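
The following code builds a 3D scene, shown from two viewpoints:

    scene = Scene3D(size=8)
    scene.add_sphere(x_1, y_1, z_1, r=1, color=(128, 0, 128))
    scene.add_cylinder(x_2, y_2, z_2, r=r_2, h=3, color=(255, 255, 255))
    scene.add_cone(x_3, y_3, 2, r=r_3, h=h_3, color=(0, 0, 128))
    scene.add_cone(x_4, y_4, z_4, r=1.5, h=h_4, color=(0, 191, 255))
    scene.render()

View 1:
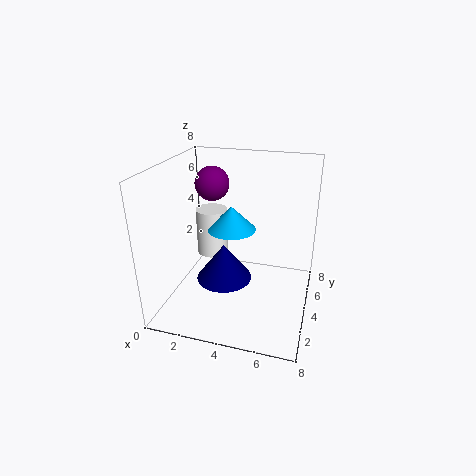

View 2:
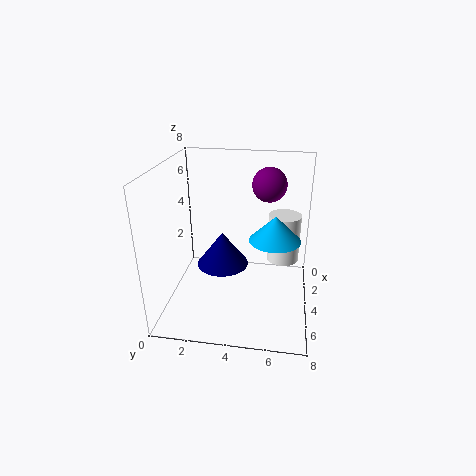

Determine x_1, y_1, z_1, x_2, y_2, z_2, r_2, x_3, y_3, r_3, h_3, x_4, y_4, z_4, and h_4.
x_1 = 2, y_1 = 5.5, z_1 = 6.5, x_2 = 1.5, y_2 = 6.5, z_2 = 1.5, r_2 = 1, x_3 = 3.5, y_3 = 3, r_3 = 1.5, h_3 = 2, x_4 = 3, y_4 = 6, z_4 = 3.5, h_4 = 1.5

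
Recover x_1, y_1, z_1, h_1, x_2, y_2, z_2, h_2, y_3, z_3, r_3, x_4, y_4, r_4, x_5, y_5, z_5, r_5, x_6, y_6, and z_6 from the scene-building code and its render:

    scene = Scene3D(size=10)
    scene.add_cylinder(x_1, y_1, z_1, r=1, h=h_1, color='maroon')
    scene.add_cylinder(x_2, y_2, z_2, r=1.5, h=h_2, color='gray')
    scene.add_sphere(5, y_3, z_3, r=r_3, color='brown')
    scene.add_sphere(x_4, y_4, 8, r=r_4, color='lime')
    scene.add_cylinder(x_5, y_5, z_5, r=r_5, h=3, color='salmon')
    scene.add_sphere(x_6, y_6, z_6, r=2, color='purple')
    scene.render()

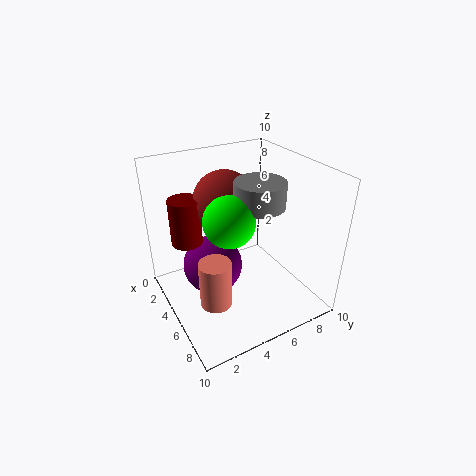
x_1 = 4.5
y_1 = 1.5
z_1 = 5.5
h_1 = 3
x_2 = 7.5
y_2 = 5
z_2 = 8.5
h_2 = 1.5
y_3 = 4
z_3 = 8
r_3 = 2
x_4 = 7.5
y_4 = 3
r_4 = 1.5
x_5 = 7.5
y_5 = 2
z_5 = 2.5
r_5 = 1
x_6 = 5
y_6 = 3
z_6 = 3.5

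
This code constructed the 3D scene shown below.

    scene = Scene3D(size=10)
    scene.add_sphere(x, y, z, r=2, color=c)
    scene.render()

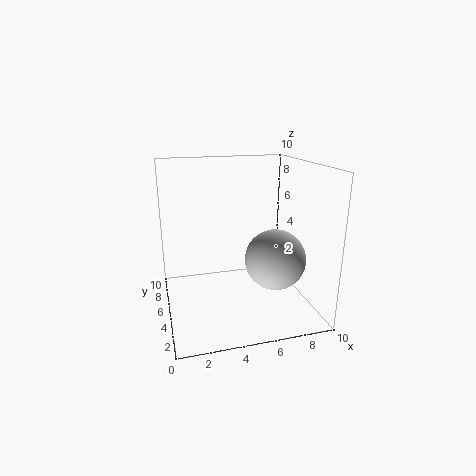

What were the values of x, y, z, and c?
x = 7, y = 3, z = 4, c = 'lightgray'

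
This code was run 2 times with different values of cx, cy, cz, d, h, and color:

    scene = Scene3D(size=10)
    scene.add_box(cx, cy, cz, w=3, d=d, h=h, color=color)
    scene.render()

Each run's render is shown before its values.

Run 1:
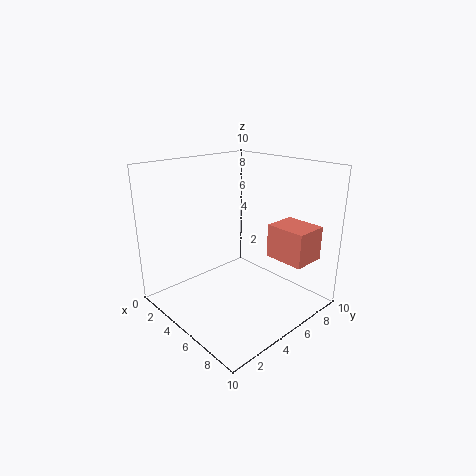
cx = 5.5; cy = 7.5; cz = 3; d = 2.5; h = 2.5; color = 'salmon'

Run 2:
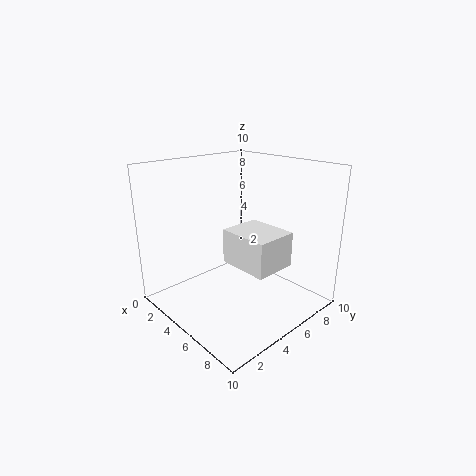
cx = 7; cy = 2; cz = 5; d = 2.5; h = 2; color = 'white'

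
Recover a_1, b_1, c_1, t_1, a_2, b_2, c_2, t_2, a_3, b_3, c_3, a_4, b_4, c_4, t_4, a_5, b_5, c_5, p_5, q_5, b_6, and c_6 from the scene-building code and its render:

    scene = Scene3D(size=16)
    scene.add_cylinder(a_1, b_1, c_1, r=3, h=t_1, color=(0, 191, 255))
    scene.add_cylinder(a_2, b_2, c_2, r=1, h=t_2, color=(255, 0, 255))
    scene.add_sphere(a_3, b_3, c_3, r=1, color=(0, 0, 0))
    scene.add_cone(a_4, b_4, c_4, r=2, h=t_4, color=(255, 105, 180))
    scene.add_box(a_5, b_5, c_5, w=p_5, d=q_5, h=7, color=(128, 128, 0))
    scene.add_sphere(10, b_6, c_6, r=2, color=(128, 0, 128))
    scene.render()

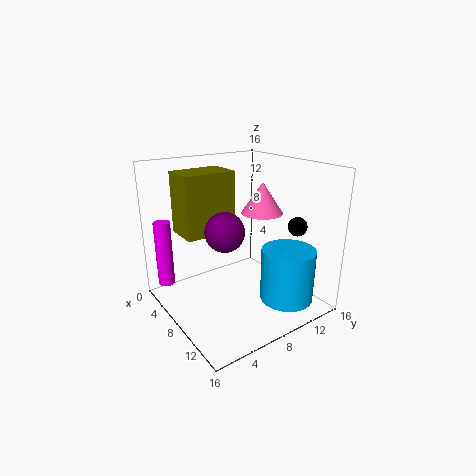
a_1 = 12; b_1 = 12; c_1 = 1; t_1 = 6; a_2 = 1; b_2 = 2; c_2 = 1; t_2 = 8; a_3 = 13; b_3 = 12; c_3 = 10; a_4 = 12; b_4 = 8; c_4 = 12; t_4 = 3; a_5 = 2; b_5 = 3; c_5 = 8; p_5 = 4; q_5 = 6; b_6 = 5; c_6 = 10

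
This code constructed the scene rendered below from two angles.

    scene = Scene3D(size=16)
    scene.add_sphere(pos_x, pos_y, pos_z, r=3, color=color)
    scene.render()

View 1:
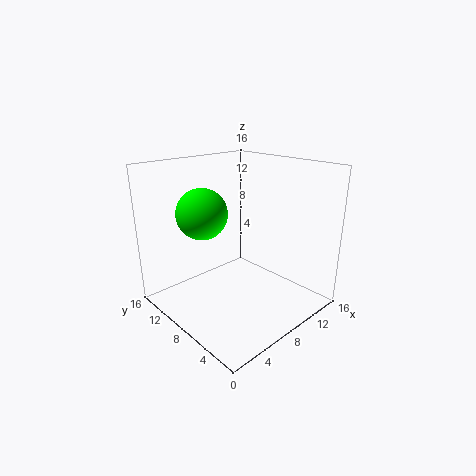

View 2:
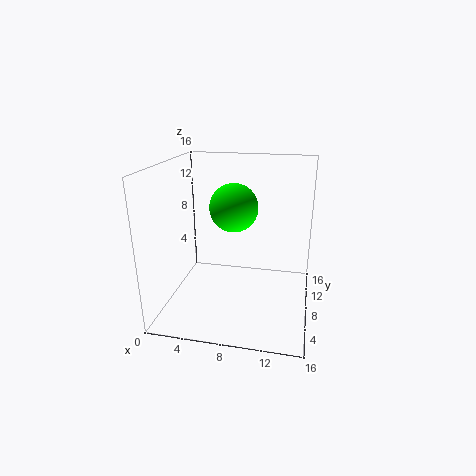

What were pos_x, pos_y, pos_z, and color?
pos_x = 6.5, pos_y = 12.5, pos_z = 10, color = 'lime'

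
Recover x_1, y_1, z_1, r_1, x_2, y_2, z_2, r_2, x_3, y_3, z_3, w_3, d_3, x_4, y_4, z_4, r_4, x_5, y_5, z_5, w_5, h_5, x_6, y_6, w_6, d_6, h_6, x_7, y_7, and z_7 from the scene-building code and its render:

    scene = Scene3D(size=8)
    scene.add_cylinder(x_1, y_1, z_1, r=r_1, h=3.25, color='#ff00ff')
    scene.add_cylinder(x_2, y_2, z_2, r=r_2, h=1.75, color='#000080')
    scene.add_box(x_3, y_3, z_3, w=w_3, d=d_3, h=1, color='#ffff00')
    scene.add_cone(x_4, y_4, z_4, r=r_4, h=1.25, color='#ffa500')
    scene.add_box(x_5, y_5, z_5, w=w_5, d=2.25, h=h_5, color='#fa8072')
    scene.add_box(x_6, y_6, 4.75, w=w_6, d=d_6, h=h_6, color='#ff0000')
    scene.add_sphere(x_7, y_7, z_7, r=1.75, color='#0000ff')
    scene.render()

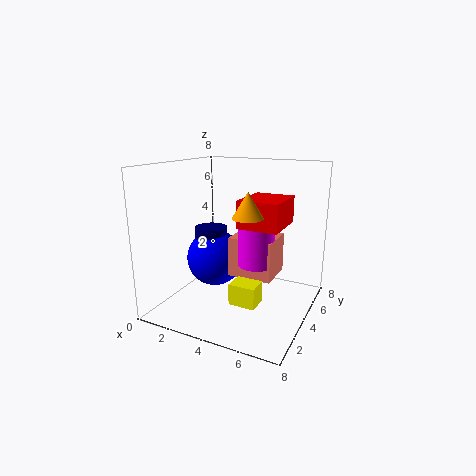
x_1 = 5; y_1 = 4.25; z_1 = 2.5; r_1 = 1; x_2 = 1.5; y_2 = 5.25; z_2 = 2.25; r_2 = 1; x_3 = 5.25; y_3 = 0.5; z_3 = 2; w_3 = 1.25; d_3 = 1; x_4 = 5.5; y_4 = 2; z_4 = 5.75; r_4 = 0.75; x_5 = 3.5; y_5 = 3.75; z_5 = 1.75; w_5 = 2.5; h_5 = 2.25; x_6 = 4.25; y_6 = 3.25; w_6 = 2.25; d_6 = 2.75; h_6 = 1.5; x_7 = 1.75; y_7 = 5.25; z_7 = 2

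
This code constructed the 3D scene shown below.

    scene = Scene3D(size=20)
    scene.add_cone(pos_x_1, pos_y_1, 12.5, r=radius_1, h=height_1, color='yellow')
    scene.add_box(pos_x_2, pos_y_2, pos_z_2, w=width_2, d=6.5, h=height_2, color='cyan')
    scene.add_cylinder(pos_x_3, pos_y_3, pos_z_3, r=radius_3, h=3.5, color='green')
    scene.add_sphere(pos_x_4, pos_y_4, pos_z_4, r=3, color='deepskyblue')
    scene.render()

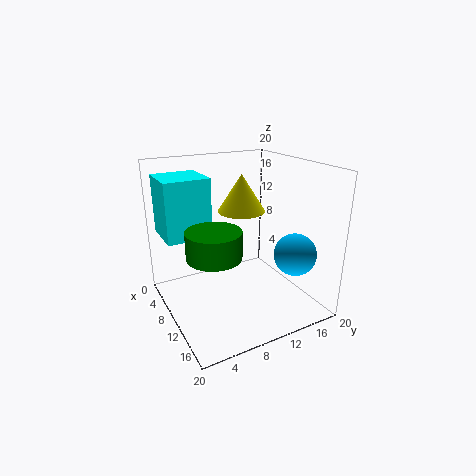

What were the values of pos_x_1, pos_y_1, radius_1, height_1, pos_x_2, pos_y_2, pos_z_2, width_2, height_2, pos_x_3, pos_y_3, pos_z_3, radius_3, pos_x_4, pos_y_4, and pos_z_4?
pos_x_1 = 6.5; pos_y_1 = 12.5; radius_1 = 3.5; height_1 = 5.5; pos_x_2 = 0.5; pos_y_2 = 1; pos_z_2 = 9.5; width_2 = 6.5; height_2 = 8.5; pos_x_3 = 13; pos_y_3 = 5; pos_z_3 = 9.5; radius_3 = 3.5; pos_x_4 = 14; pos_y_4 = 17; pos_z_4 = 7.5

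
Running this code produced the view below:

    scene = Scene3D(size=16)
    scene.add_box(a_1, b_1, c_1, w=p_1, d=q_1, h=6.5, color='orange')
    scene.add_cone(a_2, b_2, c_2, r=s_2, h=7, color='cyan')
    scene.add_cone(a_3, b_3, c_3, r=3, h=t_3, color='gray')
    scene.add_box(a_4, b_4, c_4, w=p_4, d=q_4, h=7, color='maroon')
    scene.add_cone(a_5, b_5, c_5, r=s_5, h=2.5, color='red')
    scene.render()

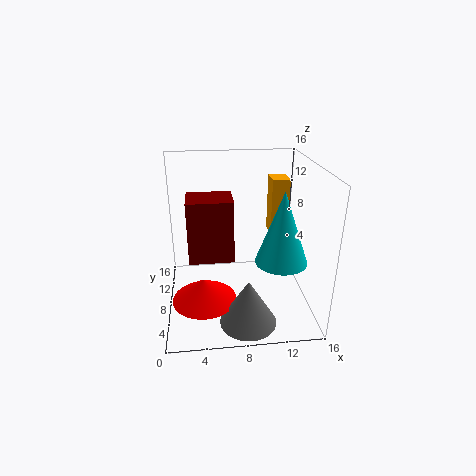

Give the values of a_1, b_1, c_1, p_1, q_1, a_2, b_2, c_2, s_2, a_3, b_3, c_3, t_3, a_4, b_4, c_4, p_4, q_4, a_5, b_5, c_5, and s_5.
a_1 = 12, b_1 = 9.5, c_1 = 7.5, p_1 = 2, q_1 = 2.5, a_2 = 11.5, b_2 = 2.5, c_2 = 8, s_2 = 2.5, a_3 = 8.5, b_3 = 3, c_3 = 0.5, t_3 = 5, a_4 = 2.5, b_4 = 7, c_4 = 5.5, p_4 = 5, q_4 = 4, a_5 = 4, b_5 = 5.5, c_5 = 2, s_5 = 3.5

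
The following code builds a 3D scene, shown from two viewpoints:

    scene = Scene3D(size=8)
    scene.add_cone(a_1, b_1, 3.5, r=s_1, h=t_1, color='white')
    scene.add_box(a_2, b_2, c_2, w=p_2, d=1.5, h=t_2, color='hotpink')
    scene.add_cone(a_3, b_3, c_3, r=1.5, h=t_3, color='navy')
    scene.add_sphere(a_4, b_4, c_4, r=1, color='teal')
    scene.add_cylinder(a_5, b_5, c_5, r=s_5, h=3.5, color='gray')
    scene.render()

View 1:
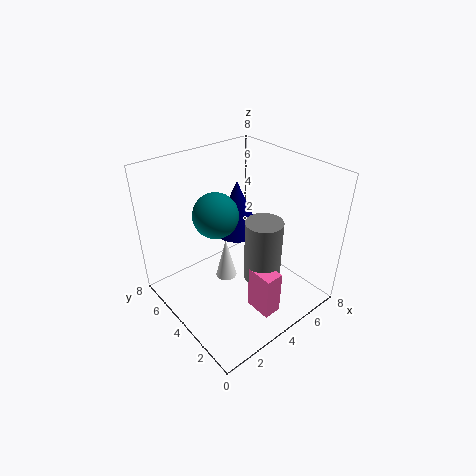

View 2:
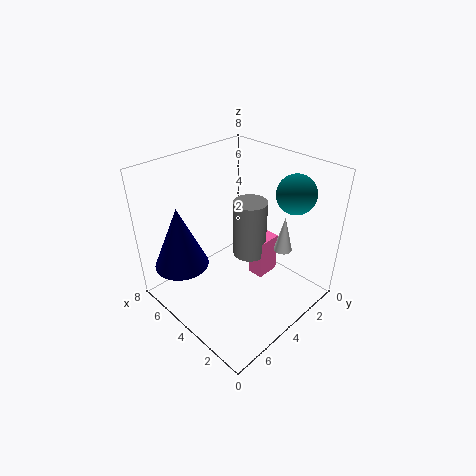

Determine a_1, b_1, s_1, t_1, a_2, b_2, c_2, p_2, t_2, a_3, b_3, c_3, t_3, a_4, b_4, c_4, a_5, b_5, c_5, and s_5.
a_1 = 2
b_1 = 2.5
s_1 = 0.5
t_1 = 2
a_2 = 3.5
b_2 = 1
c_2 = 0.5
p_2 = 1
t_2 = 2.5
a_3 = 6
b_3 = 6.5
c_3 = 2.5
t_3 = 3.5
a_4 = 1.5
b_4 = 2.5
c_4 = 7
a_5 = 4.5
b_5 = 2.5
c_5 = 2
s_5 = 1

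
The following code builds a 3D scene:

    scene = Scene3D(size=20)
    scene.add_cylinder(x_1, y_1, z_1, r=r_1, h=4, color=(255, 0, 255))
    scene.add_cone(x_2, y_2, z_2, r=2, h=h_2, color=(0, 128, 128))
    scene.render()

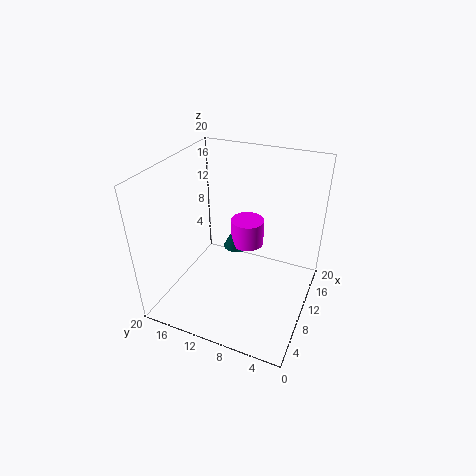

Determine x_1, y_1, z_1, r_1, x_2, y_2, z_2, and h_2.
x_1 = 14.75; y_1 = 10.5; z_1 = 6.25; r_1 = 2.5; x_2 = 14; y_2 = 12; z_2 = 5.75; h_2 = 3.75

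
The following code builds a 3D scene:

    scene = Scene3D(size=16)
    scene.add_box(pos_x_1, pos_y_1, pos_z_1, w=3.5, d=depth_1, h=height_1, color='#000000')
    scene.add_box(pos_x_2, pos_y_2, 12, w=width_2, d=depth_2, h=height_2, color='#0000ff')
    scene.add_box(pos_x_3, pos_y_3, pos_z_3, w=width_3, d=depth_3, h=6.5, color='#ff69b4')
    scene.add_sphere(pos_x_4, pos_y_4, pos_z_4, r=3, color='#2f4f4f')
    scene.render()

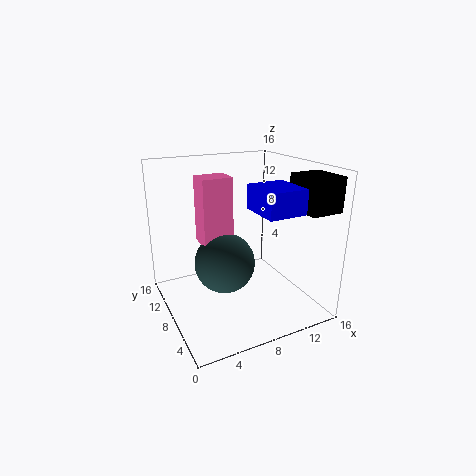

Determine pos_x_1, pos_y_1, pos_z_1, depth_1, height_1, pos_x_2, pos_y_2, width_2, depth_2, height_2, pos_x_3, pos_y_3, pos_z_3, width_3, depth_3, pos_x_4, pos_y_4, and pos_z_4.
pos_x_1 = 12
pos_y_1 = 0.5
pos_z_1 = 12
depth_1 = 4
height_1 = 3.5
pos_x_2 = 8
pos_y_2 = 1.5
width_2 = 4
depth_2 = 4.5
height_2 = 2.5
pos_x_3 = 3
pos_y_3 = 5
pos_z_3 = 9
width_3 = 3
depth_3 = 2.5
pos_x_4 = 5
pos_y_4 = 5
pos_z_4 = 7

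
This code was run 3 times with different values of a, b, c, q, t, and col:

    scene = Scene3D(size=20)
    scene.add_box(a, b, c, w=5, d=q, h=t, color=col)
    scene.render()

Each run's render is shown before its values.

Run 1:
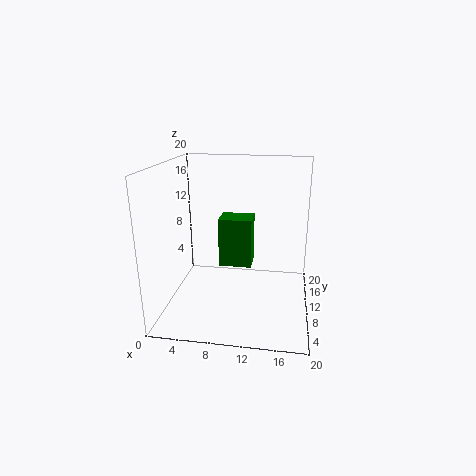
a = 6.5; b = 13; c = 4; q = 4; t = 7.5; col = 'green'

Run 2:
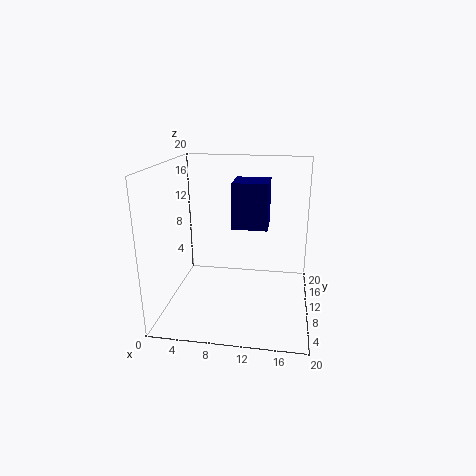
a = 9; b = 10.5; c = 11; q = 5; t = 6.5; col = 'navy'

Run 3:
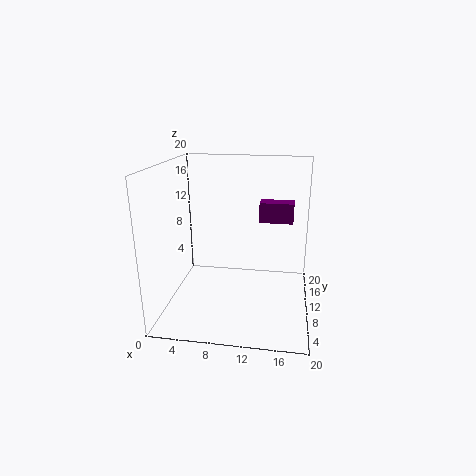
a = 12.5; b = 14; c = 11; q = 2.5; t = 3; col = 'purple'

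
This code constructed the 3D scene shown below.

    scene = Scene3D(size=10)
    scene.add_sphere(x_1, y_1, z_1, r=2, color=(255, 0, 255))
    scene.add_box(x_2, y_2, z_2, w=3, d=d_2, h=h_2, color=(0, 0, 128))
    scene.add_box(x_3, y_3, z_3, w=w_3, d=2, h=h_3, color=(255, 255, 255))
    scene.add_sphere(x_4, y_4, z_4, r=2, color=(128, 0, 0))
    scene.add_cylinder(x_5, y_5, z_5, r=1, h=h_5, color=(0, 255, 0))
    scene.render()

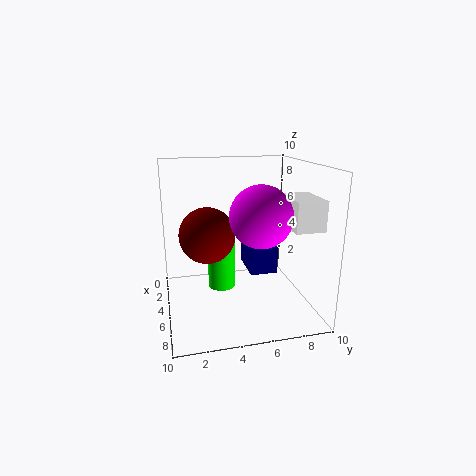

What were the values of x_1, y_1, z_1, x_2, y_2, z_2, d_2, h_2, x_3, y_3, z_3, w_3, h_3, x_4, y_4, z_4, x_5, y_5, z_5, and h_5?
x_1 = 7; y_1 = 6; z_1 = 7; x_2 = 2; y_2 = 6; z_2 = 2; d_2 = 2; h_2 = 2; x_3 = 5; y_3 = 8; z_3 = 6; w_3 = 3; h_3 = 2; x_4 = 4; y_4 = 3; z_4 = 5; x_5 = 4; y_5 = 4; z_5 = 1; h_5 = 4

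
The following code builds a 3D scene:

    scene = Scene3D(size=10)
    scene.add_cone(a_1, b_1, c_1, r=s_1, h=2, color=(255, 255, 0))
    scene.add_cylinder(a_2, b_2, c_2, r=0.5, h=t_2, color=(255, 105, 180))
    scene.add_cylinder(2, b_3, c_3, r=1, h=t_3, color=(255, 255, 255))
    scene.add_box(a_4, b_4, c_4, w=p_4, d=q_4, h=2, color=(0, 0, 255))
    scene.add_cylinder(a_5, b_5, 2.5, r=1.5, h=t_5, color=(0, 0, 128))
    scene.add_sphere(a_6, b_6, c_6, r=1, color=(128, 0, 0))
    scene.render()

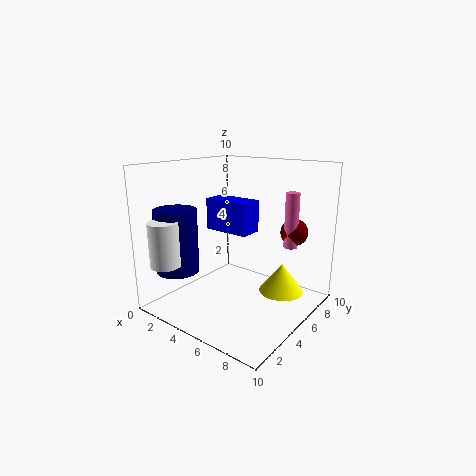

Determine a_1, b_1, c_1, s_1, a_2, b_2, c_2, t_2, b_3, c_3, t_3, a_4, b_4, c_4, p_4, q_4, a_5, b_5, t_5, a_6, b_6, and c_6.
a_1 = 8, b_1 = 6, c_1 = 1.5, s_1 = 1.5, a_2 = 7.5, b_2 = 8, c_2 = 4, t_2 = 4, b_3 = 1, c_3 = 3.5, t_3 = 3, a_4 = 4, b_4 = 3, c_4 = 6, p_4 = 3, q_4 = 1.5, a_5 = 1.5, b_5 = 2.5, t_5 = 4.5, a_6 = 7.5, b_6 = 8.5, c_6 = 5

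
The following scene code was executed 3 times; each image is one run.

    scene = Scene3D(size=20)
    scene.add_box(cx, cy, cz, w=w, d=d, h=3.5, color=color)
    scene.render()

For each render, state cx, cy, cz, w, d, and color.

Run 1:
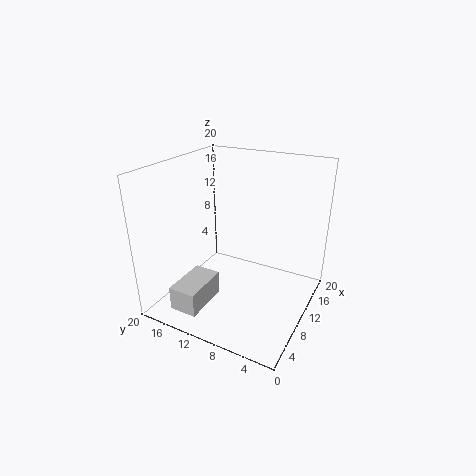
cx = 2.75, cy = 13, cz = 0.25, w = 6.75, d = 4, color = 'lightgray'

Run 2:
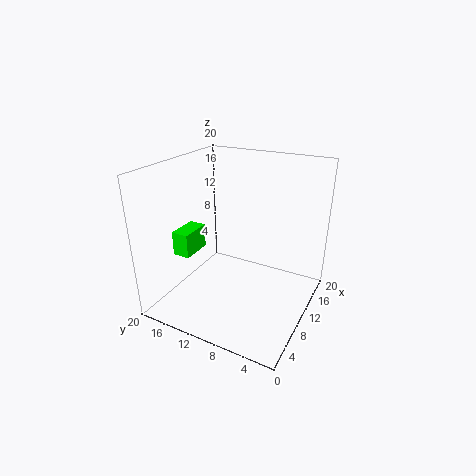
cx = 6.25, cy = 16, cz = 7, w = 4.5, d = 2.5, color = 'lime'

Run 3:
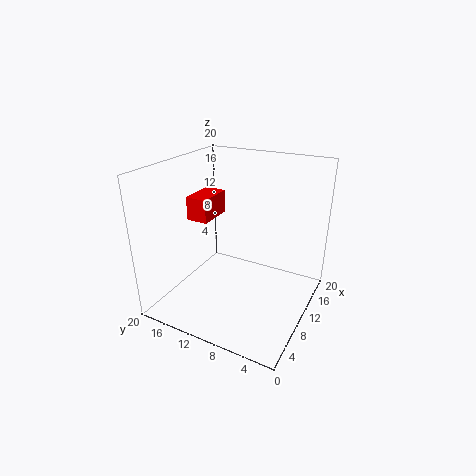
cx = 10, cy = 15.25, cz = 11, w = 5.5, d = 3.25, color = 'red'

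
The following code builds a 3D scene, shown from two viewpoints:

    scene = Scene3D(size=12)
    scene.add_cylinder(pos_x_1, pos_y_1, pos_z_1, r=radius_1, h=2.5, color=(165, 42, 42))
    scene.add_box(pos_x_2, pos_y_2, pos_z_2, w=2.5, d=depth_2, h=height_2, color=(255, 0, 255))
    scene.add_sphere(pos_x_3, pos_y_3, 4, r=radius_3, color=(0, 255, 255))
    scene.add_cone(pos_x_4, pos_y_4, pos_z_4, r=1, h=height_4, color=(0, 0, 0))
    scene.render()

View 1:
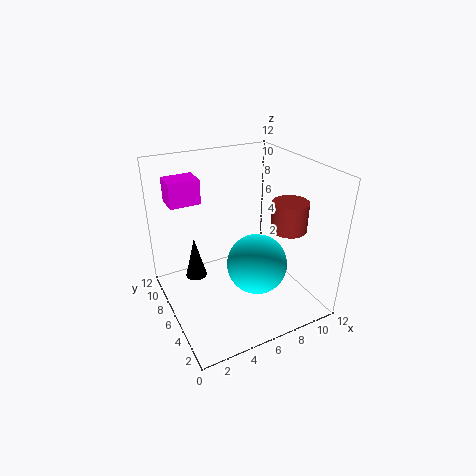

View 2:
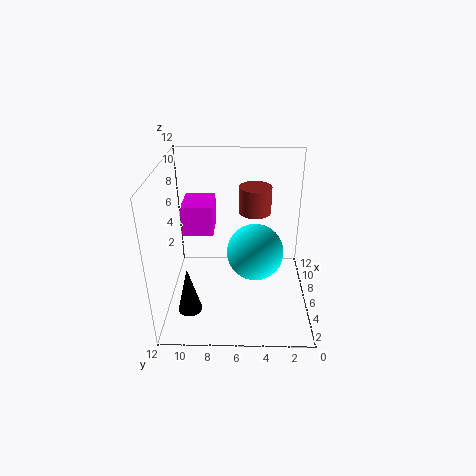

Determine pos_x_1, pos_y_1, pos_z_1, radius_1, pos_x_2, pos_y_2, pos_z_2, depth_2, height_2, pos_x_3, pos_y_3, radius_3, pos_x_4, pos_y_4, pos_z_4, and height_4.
pos_x_1 = 10
pos_y_1 = 4.5
pos_z_1 = 6.5
radius_1 = 1.5
pos_x_2 = 1
pos_y_2 = 7.5
pos_z_2 = 9
depth_2 = 2
height_2 = 2
pos_x_3 = 7
pos_y_3 = 4.5
radius_3 = 2.5
pos_x_4 = 3.5
pos_y_4 = 10
pos_z_4 = 0.5
height_4 = 4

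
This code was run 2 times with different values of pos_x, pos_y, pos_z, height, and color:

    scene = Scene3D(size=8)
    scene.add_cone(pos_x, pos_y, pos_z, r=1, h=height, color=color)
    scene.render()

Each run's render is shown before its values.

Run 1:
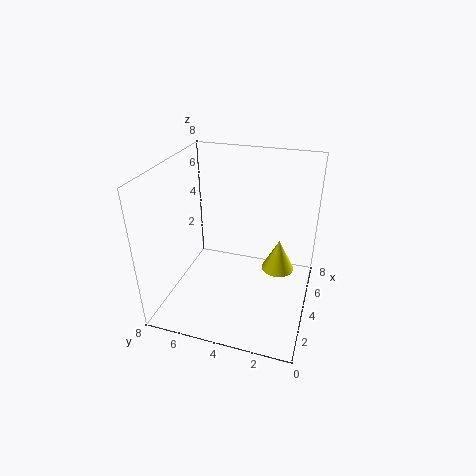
pos_x = 6, pos_y = 2, pos_z = 1, height = 2, color = 'yellow'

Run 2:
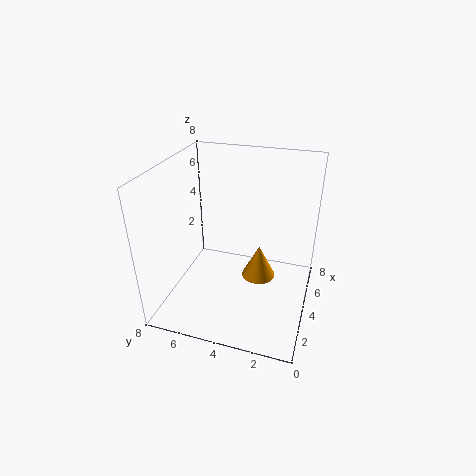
pos_x = 5, pos_y = 3, pos_z = 1, height = 2, color = 'orange'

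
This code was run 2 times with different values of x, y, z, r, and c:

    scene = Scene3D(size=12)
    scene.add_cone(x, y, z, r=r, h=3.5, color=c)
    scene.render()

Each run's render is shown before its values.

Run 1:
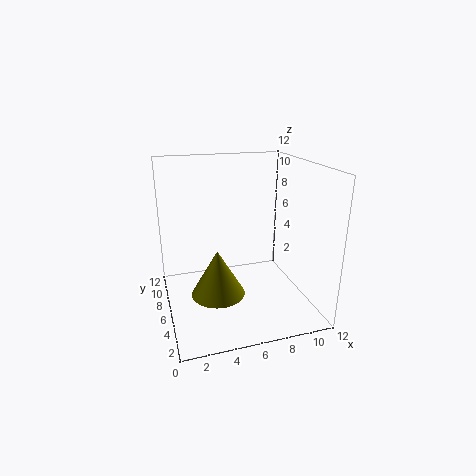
x = 3.5
y = 3
z = 3
r = 2
c = 'olive'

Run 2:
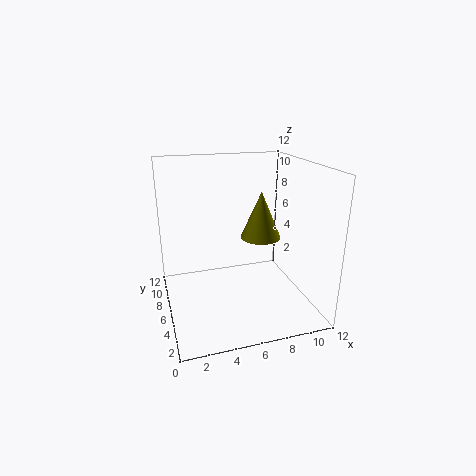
x = 7
y = 3.5
z = 7
r = 1.5
c = 'olive'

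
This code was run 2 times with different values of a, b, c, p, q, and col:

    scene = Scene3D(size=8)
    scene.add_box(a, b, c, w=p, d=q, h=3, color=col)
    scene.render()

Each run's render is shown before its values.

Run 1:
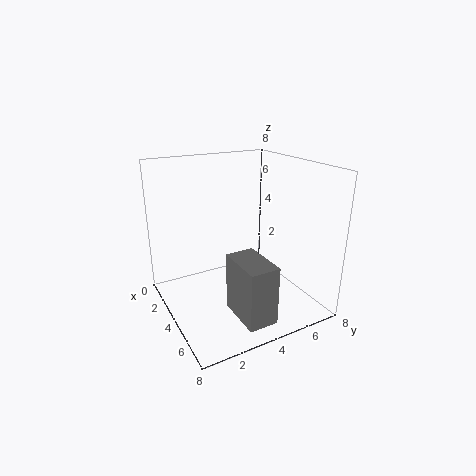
a = 5.5, b = 2.5, c = 1, p = 2.5, q = 1.5, col = 'gray'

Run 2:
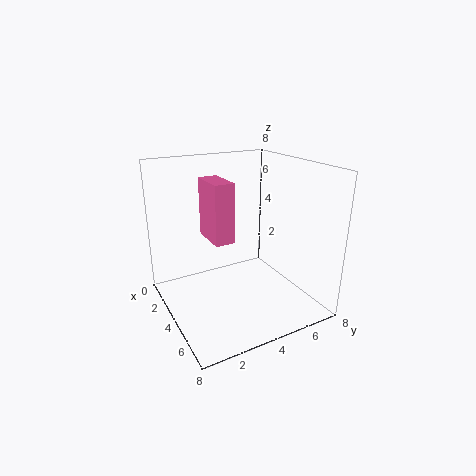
a = 3.5, b = 2, c = 4.5, p = 2, q = 1, col = 'hotpink'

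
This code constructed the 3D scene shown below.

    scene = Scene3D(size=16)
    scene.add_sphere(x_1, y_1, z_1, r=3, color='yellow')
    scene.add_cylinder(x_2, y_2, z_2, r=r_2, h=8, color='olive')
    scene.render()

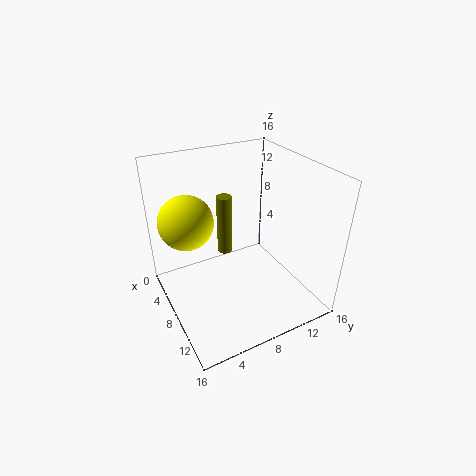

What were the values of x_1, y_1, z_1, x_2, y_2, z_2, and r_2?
x_1 = 5.5, y_1 = 3, z_1 = 10, x_2 = 1.5, y_2 = 9.5, z_2 = 2, r_2 = 1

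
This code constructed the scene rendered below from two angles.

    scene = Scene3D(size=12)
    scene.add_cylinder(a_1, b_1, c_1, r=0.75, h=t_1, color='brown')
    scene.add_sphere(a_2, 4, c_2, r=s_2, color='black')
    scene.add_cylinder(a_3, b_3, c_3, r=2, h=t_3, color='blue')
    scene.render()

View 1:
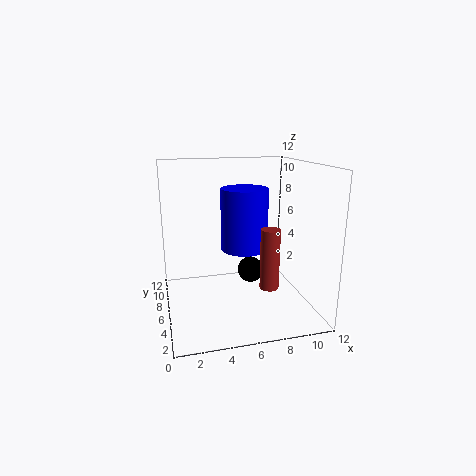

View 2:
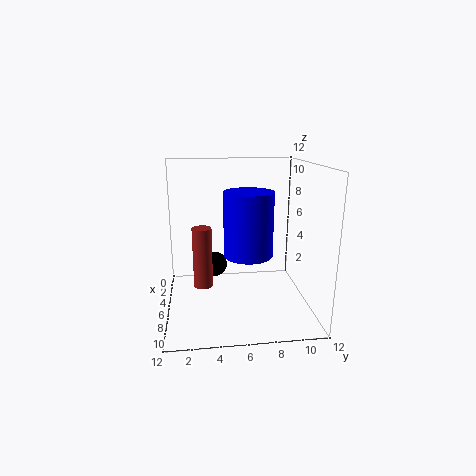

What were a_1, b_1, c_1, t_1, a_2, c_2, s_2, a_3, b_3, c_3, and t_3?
a_1 = 7.75; b_1 = 3; c_1 = 2.75; t_1 = 4.75; a_2 = 6.5; c_2 = 4; s_2 = 1; a_3 = 6.75; b_3 = 6.75; c_3 = 4.75; t_3 = 5.25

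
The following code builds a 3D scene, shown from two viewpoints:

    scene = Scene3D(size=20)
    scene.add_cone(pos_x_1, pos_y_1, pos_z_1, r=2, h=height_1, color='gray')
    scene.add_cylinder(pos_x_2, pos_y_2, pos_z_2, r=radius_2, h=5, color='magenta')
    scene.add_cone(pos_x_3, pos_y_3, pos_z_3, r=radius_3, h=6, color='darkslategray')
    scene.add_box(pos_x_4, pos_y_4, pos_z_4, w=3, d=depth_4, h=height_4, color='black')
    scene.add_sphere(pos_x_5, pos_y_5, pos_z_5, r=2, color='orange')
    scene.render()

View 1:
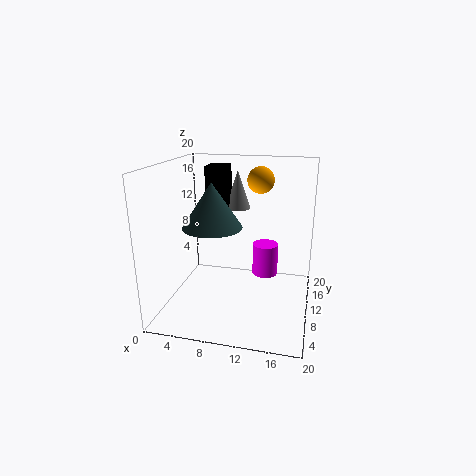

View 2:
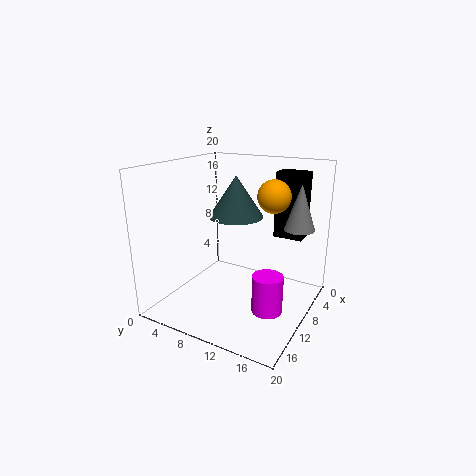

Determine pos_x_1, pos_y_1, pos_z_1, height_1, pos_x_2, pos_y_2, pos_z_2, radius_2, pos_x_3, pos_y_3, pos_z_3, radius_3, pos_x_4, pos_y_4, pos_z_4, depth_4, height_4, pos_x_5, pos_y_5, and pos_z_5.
pos_x_1 = 8
pos_y_1 = 18
pos_z_1 = 12
height_1 = 6
pos_x_2 = 13
pos_y_2 = 16
pos_z_2 = 2
radius_2 = 2
pos_x_3 = 7
pos_y_3 = 8
pos_z_3 = 12
radius_3 = 4
pos_x_4 = 4
pos_y_4 = 14
pos_z_4 = 10
depth_4 = 4
height_4 = 9
pos_x_5 = 12
pos_y_5 = 16
pos_z_5 = 17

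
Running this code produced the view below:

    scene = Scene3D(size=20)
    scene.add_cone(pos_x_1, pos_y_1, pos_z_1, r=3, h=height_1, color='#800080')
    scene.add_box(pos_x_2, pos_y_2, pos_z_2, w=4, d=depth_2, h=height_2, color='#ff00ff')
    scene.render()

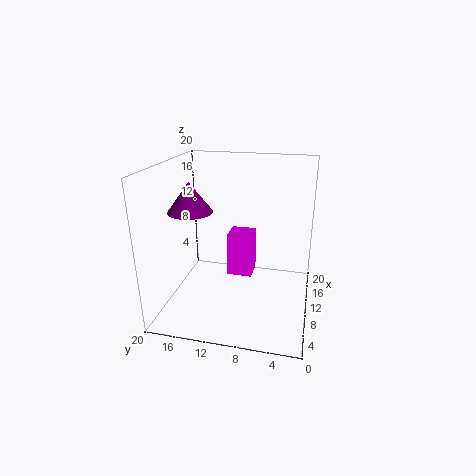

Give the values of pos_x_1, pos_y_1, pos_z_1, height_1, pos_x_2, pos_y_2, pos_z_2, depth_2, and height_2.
pos_x_1 = 8; pos_y_1 = 16; pos_z_1 = 14; height_1 = 4; pos_x_2 = 15; pos_y_2 = 9; pos_z_2 = 1; depth_2 = 4; height_2 = 7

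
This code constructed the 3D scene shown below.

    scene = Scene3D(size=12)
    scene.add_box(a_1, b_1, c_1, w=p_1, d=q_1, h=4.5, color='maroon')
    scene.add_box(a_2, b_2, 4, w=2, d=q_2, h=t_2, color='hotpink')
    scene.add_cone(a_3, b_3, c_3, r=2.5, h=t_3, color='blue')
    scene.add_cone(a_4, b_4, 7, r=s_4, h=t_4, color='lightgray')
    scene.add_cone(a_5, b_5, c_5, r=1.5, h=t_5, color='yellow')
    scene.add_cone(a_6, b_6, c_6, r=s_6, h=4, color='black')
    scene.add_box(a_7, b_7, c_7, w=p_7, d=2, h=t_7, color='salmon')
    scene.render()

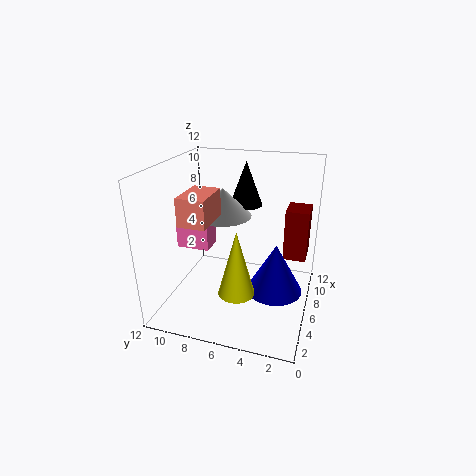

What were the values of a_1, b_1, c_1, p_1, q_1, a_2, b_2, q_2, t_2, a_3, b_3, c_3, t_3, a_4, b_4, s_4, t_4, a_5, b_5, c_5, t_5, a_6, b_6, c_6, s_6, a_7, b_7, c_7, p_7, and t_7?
a_1 = 8; b_1 = 0.5; c_1 = 3.5; p_1 = 2.5; q_1 = 2; a_2 = 6.5; b_2 = 9; q_2 = 3; t_2 = 2.5; a_3 = 7.5; b_3 = 3; c_3 = 0.5; t_3 = 4.5; a_4 = 8; b_4 = 8; s_4 = 2.5; t_4 = 2.5; a_5 = 4; b_5 = 5.5; c_5 = 2; t_5 = 5.5; a_6 = 10; b_6 = 6.5; c_6 = 7.5; s_6 = 1.5; a_7 = 0.5; b_7 = 6.5; c_7 = 9; p_7 = 3; t_7 = 2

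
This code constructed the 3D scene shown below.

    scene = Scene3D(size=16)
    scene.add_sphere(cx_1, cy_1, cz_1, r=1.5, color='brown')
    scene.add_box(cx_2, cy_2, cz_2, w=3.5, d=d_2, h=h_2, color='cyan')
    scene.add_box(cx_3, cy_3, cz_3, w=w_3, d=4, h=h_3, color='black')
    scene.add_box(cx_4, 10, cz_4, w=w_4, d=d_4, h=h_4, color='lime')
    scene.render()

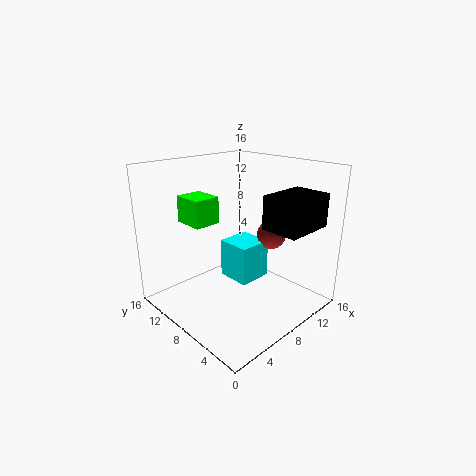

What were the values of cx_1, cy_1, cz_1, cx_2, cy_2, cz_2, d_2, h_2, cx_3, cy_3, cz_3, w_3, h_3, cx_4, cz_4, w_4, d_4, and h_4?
cx_1 = 9.5, cy_1 = 4.5, cz_1 = 9, cx_2 = 5.5, cy_2 = 4.5, cz_2 = 4.5, d_2 = 3.5, h_2 = 4, cx_3 = 8, cy_3 = 0.5, cz_3 = 10, w_3 = 5.5, h_3 = 3.5, cx_4 = 4, cz_4 = 9.5, w_4 = 3, d_4 = 3.5, h_4 = 3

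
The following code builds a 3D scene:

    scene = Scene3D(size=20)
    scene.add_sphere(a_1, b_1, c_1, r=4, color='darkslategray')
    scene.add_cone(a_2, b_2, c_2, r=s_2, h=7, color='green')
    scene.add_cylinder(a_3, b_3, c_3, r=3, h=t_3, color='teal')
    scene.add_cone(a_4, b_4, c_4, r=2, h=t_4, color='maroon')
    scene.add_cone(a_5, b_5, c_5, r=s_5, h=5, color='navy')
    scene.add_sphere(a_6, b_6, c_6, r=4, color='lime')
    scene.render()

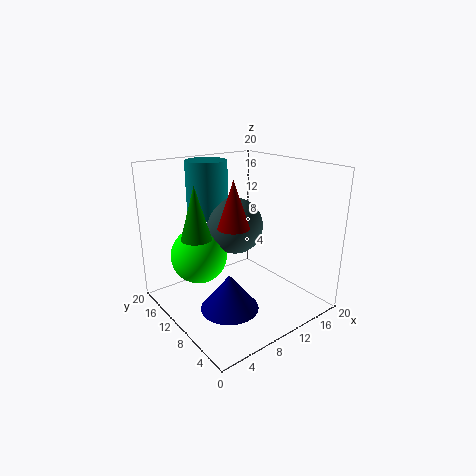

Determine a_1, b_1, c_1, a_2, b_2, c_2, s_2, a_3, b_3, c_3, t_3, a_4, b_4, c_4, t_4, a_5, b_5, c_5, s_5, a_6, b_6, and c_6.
a_1 = 11; b_1 = 12; c_1 = 11; a_2 = 4; b_2 = 11; c_2 = 11; s_2 = 2; a_3 = 9; b_3 = 16; c_3 = 12; t_3 = 8; a_4 = 7; b_4 = 7; c_4 = 13; t_4 = 6; a_5 = 7; b_5 = 8; c_5 = 1; s_5 = 4; a_6 = 6; b_6 = 14; c_6 = 7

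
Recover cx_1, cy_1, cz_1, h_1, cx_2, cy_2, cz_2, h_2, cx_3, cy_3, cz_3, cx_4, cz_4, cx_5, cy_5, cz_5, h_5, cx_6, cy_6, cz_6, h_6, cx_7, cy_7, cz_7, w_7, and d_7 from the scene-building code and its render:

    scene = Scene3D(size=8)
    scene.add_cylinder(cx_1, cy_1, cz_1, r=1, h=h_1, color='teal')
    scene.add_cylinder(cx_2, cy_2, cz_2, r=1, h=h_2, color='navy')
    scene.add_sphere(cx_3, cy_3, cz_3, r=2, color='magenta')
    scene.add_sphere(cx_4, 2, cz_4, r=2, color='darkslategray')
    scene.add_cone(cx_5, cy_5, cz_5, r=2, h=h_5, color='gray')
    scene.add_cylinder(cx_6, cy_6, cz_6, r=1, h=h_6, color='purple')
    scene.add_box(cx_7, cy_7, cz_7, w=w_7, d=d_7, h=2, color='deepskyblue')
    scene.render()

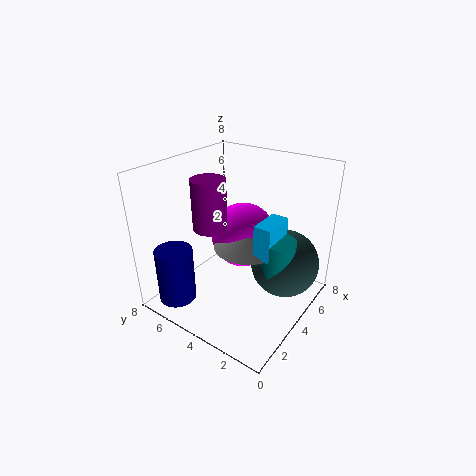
cx_1 = 5, cy_1 = 2, cz_1 = 2, h_1 = 2, cx_2 = 1, cy_2 = 6, cz_2 = 1, h_2 = 3, cx_3 = 6, cy_3 = 5, cz_3 = 3, cx_4 = 6, cz_4 = 2, cx_5 = 5, cy_5 = 4, cz_5 = 3, h_5 = 1, cx_6 = 4, cy_6 = 6, cz_6 = 4, h_6 = 3, cx_7 = 4, cy_7 = 2, cz_7 = 3, w_7 = 2, d_7 = 1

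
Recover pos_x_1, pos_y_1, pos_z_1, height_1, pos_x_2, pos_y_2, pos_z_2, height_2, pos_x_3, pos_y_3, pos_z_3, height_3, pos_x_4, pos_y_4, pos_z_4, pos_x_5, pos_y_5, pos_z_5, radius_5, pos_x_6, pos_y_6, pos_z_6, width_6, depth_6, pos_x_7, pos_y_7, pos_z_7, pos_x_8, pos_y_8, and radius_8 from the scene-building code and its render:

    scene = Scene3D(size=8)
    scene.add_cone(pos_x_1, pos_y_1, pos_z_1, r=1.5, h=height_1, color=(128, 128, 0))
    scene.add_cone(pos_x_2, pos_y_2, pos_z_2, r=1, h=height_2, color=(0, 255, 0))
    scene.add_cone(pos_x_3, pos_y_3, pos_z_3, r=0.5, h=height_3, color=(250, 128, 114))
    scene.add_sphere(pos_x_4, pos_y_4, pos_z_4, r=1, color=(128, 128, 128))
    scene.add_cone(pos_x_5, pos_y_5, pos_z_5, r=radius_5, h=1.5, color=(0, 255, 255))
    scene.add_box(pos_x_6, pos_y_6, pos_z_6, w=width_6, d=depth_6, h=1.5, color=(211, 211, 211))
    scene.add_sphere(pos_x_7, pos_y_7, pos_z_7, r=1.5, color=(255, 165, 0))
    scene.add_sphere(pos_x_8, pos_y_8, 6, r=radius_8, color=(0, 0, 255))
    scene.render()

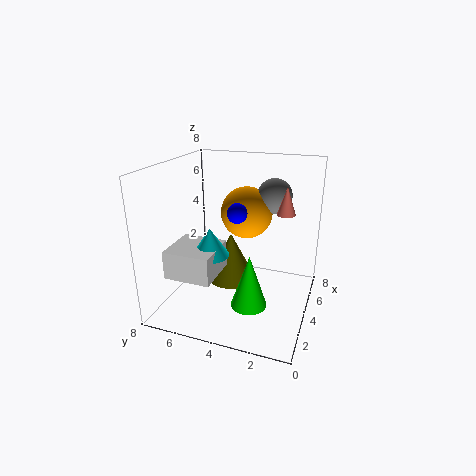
pos_x_1 = 5.5; pos_y_1 = 5; pos_z_1 = 0.5; height_1 = 3; pos_x_2 = 3; pos_y_2 = 3; pos_z_2 = 0.5; height_2 = 3; pos_x_3 = 4.5; pos_y_3 = 1.5; pos_z_3 = 5.5; height_3 = 1.5; pos_x_4 = 6; pos_y_4 = 2.5; pos_z_4 = 6; pos_x_5 = 2.5; pos_y_5 = 5; pos_z_5 = 3.5; radius_5 = 1; pos_x_6 = 1; pos_y_6 = 4.5; pos_z_6 = 2.5; width_6 = 2.5; depth_6 = 2.5; pos_x_7 = 5.5; pos_y_7 = 4; pos_z_7 = 5; pos_x_8 = 2.5; pos_y_8 = 3.5; radius_8 = 0.5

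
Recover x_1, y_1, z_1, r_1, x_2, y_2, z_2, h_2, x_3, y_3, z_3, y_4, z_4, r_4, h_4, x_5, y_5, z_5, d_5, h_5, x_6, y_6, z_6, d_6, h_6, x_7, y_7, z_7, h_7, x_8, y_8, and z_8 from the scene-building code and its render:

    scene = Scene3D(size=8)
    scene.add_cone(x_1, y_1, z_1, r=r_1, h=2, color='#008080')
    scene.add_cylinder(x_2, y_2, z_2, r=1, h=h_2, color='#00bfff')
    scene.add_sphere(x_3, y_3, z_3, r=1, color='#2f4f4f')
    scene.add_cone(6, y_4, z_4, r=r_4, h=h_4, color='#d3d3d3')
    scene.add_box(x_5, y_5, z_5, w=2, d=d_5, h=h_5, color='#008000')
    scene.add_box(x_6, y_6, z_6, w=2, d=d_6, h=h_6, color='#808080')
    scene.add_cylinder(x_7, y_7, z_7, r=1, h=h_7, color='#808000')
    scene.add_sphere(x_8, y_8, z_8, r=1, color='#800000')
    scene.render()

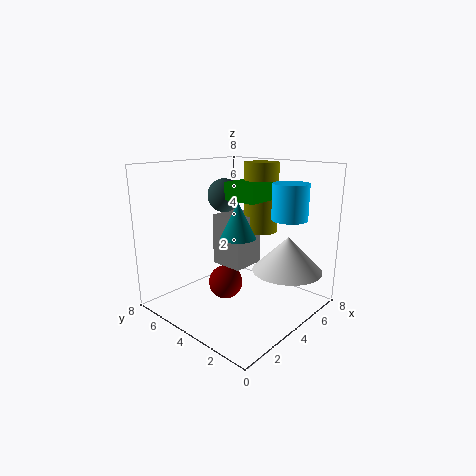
x_1 = 4, y_1 = 4, z_1 = 4, r_1 = 1, x_2 = 6, y_2 = 2, z_2 = 5, h_2 = 2, x_3 = 5, y_3 = 6, z_3 = 6, y_4 = 2, z_4 = 2, r_4 = 2, h_4 = 2, x_5 = 4, y_5 = 3, z_5 = 6, d_5 = 2, h_5 = 1, x_6 = 4, y_6 = 4, z_6 = 2, d_6 = 2, h_6 = 3, x_7 = 6, y_7 = 4, z_7 = 4, h_7 = 4, x_8 = 4, y_8 = 5, z_8 = 1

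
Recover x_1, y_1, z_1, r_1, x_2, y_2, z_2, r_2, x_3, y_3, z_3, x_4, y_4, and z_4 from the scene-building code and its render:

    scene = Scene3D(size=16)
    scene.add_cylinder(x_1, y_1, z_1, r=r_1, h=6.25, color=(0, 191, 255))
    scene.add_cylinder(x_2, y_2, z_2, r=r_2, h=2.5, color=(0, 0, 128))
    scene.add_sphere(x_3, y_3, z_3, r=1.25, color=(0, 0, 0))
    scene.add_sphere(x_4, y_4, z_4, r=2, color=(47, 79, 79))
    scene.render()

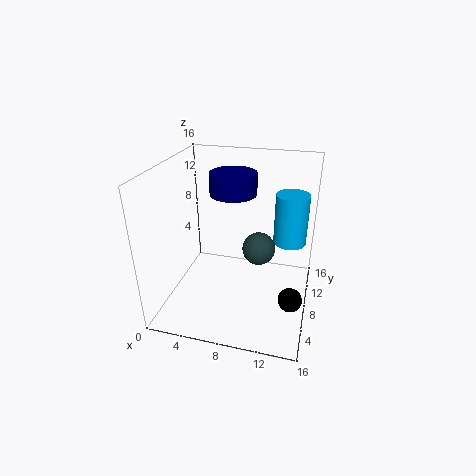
x_1 = 13.25; y_1 = 13; z_1 = 5.5; r_1 = 2; x_2 = 6.5; y_2 = 11.5; z_2 = 11.75; r_2 = 2.75; x_3 = 14.5; y_3 = 4.75; z_3 = 3.25; x_4 = 9.75; y_4 = 11.25; z_4 = 5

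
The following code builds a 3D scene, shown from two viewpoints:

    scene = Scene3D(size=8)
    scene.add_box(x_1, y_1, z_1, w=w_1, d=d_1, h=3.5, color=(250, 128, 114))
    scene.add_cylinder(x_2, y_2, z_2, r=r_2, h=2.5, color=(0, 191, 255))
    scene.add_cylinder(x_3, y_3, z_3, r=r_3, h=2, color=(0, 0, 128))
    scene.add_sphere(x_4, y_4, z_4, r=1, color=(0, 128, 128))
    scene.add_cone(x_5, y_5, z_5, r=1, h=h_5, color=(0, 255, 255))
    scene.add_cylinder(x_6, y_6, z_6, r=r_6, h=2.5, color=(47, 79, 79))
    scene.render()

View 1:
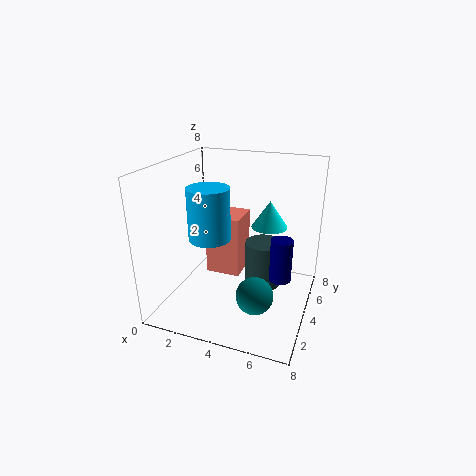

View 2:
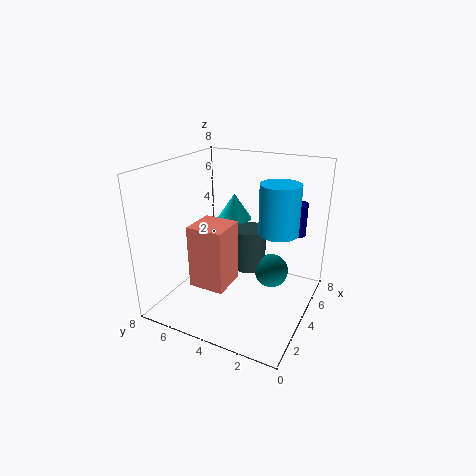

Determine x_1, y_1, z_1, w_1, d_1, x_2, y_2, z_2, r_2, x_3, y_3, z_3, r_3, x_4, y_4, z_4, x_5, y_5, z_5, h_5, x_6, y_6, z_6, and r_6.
x_1 = 2
y_1 = 4
z_1 = 1.5
w_1 = 2
d_1 = 2
x_2 = 3.5
y_2 = 1.5
z_2 = 5
r_2 = 1
x_3 = 7
y_3 = 1.5
z_3 = 3.5
r_3 = 0.5
x_4 = 5.5
y_4 = 2.5
z_4 = 1.5
x_5 = 5.5
y_5 = 5
z_5 = 4.5
h_5 = 1.5
x_6 = 5.5
y_6 = 4
z_6 = 1.5
r_6 = 1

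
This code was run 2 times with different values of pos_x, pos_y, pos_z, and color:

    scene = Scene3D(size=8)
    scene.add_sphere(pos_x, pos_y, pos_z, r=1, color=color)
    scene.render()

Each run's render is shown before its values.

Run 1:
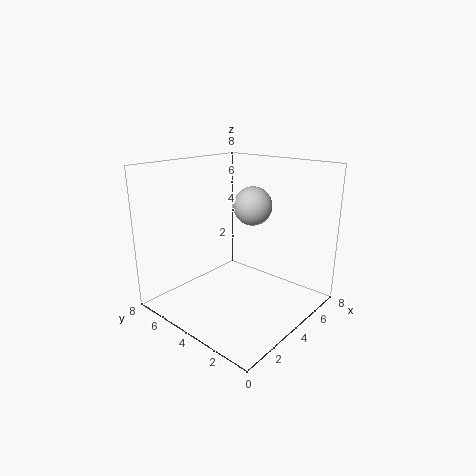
pos_x = 4; pos_y = 3; pos_z = 6; color = 'lightgray'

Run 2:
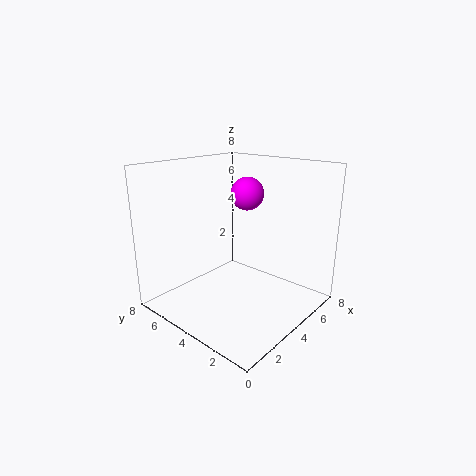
pos_x = 6; pos_y = 5; pos_z = 6; color = 'magenta'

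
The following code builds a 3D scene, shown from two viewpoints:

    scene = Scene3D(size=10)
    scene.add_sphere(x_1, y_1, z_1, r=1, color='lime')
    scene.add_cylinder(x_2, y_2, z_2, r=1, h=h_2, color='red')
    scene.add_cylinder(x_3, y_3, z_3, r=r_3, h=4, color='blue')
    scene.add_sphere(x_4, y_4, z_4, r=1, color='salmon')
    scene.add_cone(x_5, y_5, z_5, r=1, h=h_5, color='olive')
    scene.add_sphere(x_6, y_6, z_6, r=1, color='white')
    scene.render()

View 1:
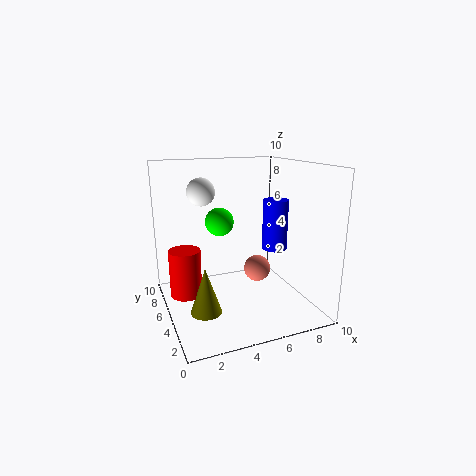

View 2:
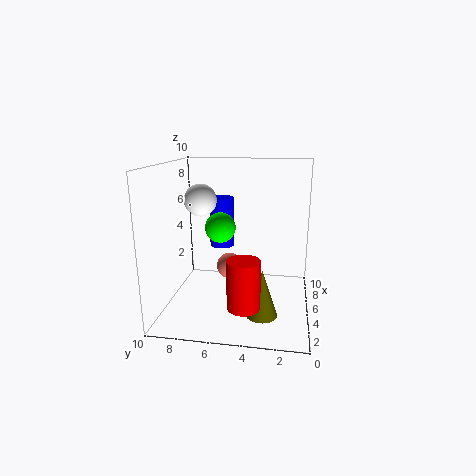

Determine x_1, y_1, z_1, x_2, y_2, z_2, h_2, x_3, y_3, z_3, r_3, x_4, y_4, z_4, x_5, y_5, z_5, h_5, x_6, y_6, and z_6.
x_1 = 4
y_1 = 6
z_1 = 6
x_2 = 1
y_2 = 4
z_2 = 2
h_2 = 3
x_3 = 9
y_3 = 7
z_3 = 3
r_3 = 1
x_4 = 7
y_4 = 6
z_4 = 2
x_5 = 2
y_5 = 3
z_5 = 1
h_5 = 3
x_6 = 3
y_6 = 7
z_6 = 8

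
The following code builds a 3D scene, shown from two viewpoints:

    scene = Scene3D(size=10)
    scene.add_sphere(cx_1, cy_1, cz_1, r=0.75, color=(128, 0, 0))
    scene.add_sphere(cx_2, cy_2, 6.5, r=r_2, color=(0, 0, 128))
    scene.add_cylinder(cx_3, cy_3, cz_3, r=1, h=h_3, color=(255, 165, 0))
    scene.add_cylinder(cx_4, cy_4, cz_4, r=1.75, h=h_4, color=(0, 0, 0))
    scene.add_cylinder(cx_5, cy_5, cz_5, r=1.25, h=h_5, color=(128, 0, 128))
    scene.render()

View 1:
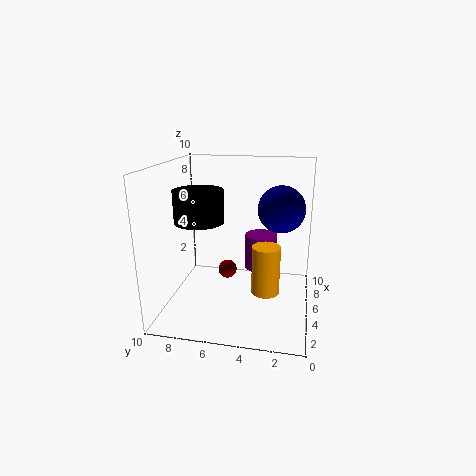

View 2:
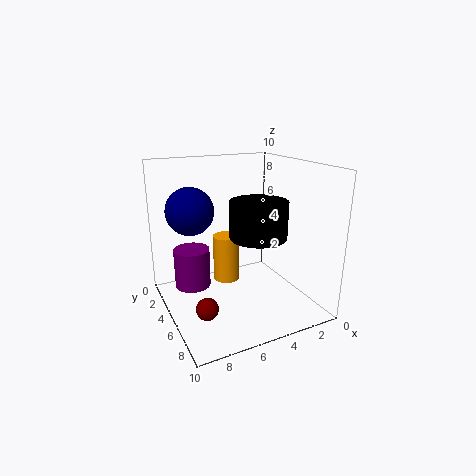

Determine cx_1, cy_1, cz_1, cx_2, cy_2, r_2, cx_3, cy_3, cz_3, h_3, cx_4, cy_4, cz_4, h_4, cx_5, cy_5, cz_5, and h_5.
cx_1 = 8
cy_1 = 6.5
cz_1 = 1
cx_2 = 7.5
cy_2 = 2.25
r_2 = 1.75
cx_3 = 5
cy_3 = 3
cz_3 = 1
h_3 = 3.5
cx_4 = 5
cy_4 = 7.75
cz_4 = 6
h_4 = 2.25
cx_5 = 8
cy_5 = 3.75
cz_5 = 1.5
h_5 = 2.75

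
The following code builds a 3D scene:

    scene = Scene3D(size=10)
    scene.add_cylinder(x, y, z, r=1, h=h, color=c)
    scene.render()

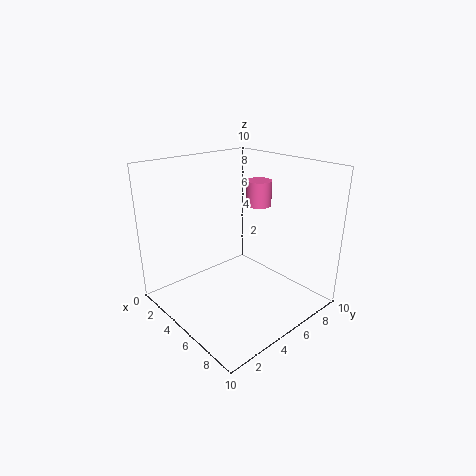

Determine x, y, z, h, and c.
x = 3, y = 9, z = 6, h = 2, c = 'hotpink'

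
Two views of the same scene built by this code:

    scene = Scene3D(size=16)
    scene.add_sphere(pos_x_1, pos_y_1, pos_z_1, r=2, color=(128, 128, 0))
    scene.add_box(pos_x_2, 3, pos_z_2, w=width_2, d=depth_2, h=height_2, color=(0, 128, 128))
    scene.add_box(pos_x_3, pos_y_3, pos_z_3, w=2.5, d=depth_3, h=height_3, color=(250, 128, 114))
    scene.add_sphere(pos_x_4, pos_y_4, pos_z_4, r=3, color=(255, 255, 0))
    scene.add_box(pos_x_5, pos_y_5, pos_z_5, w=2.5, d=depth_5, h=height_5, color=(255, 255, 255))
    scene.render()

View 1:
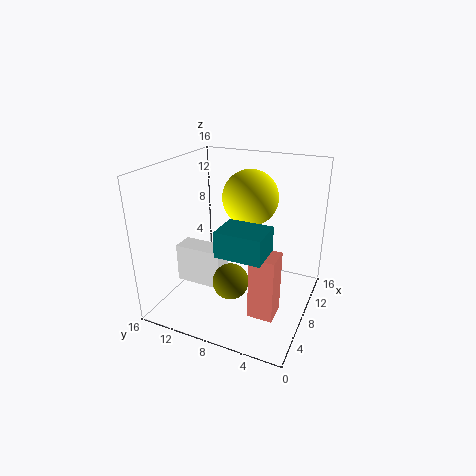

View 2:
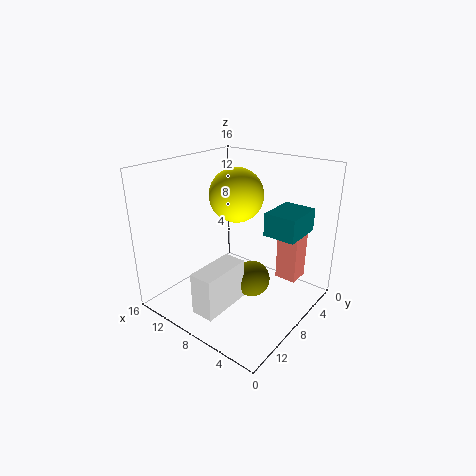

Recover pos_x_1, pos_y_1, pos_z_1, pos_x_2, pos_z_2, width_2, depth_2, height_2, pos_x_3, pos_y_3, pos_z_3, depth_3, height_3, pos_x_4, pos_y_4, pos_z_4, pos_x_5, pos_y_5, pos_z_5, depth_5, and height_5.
pos_x_1 = 6; pos_y_1 = 8; pos_z_1 = 3.5; pos_x_2 = 1.5; pos_z_2 = 9; width_2 = 3.5; depth_2 = 4.5; height_2 = 2.5; pos_x_3 = 2.5; pos_y_3 = 2; pos_z_3 = 2.5; depth_3 = 2.5; height_3 = 6.5; pos_x_4 = 9; pos_y_4 = 7; pos_z_4 = 12.5; pos_x_5 = 6; pos_y_5 = 9.5; pos_z_5 = 2; depth_5 = 5.5; height_5 = 4.5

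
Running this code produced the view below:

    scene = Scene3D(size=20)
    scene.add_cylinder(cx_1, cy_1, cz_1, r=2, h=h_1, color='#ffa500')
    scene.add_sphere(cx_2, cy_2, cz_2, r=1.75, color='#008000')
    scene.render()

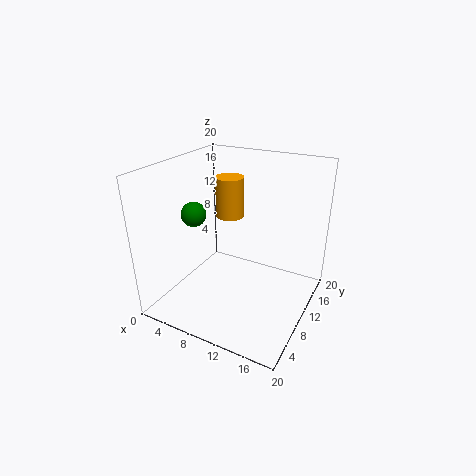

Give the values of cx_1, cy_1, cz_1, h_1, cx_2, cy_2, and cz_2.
cx_1 = 7.5; cy_1 = 12.25; cz_1 = 12; h_1 = 5.75; cx_2 = 4; cy_2 = 8.25; cz_2 = 13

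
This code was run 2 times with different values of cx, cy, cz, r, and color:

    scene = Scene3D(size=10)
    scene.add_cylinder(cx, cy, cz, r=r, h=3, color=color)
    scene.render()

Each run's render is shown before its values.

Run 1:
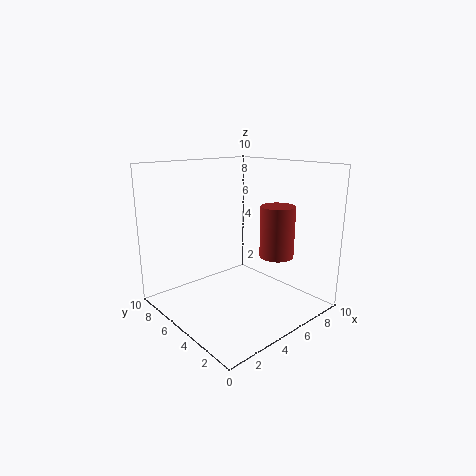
cx = 4.5
cy = 1
cz = 5
r = 1
color = 'brown'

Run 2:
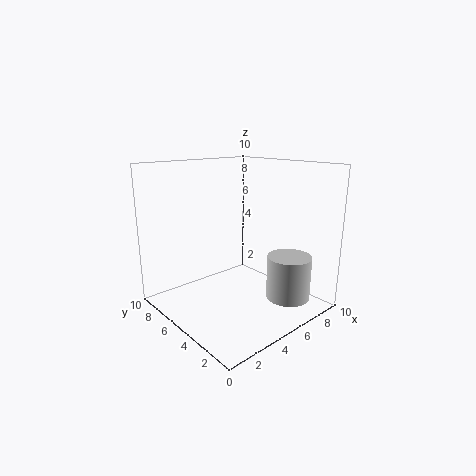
cx = 7
cy = 2
cz = 1
r = 1.5
color = 'lightgray'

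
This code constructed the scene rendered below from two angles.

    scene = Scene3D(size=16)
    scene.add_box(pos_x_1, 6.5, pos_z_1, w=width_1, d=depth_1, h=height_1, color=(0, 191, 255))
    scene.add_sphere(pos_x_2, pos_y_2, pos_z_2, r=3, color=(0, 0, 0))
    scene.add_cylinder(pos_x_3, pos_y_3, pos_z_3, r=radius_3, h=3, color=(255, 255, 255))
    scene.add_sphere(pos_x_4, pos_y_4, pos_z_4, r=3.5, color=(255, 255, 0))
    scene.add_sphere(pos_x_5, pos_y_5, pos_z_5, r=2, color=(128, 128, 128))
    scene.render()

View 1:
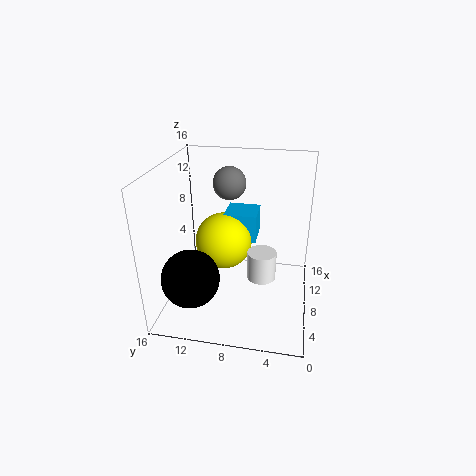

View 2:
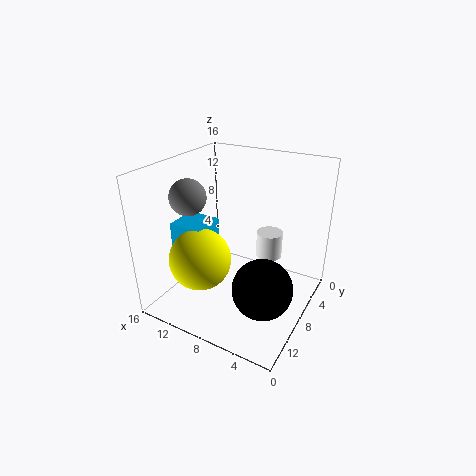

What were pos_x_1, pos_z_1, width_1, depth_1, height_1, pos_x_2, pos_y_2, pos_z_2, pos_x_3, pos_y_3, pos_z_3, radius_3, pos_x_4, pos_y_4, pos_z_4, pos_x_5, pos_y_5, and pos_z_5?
pos_x_1 = 11.5; pos_z_1 = 5.5; width_1 = 4; depth_1 = 4; height_1 = 3.5; pos_x_2 = 3; pos_y_2 = 12; pos_z_2 = 5.5; pos_x_3 = 5.5; pos_y_3 = 5; pos_z_3 = 5; radius_3 = 1.5; pos_x_4 = 11.5; pos_y_4 = 10.5; pos_z_4 = 5.5; pos_x_5 = 13; pos_y_5 = 10; pos_z_5 = 12.5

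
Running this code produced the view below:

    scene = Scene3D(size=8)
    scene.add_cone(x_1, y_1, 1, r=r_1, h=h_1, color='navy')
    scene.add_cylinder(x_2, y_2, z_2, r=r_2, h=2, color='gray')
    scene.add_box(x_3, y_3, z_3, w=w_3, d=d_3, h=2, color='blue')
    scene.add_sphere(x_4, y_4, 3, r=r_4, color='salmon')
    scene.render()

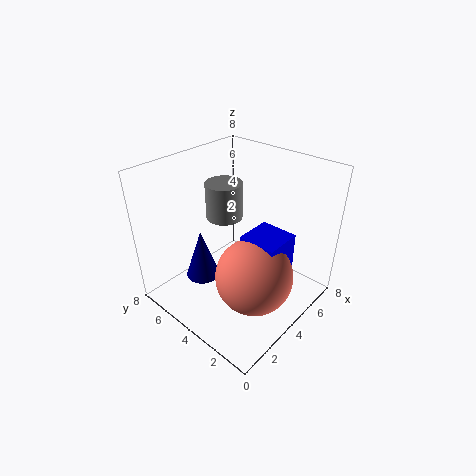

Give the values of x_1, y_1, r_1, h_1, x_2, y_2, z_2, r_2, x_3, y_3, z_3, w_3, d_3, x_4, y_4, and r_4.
x_1 = 3, y_1 = 6, r_1 = 1, h_1 = 3, x_2 = 4, y_2 = 5, z_2 = 5, r_2 = 1, x_3 = 3, y_3 = 1, z_3 = 3, w_3 = 2, d_3 = 2, x_4 = 3, y_4 = 2, r_4 = 2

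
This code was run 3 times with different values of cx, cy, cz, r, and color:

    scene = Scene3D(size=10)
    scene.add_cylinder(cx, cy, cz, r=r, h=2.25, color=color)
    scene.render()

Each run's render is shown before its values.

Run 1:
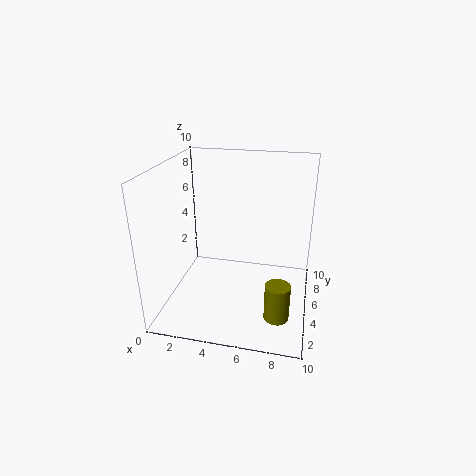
cx = 8.25, cy = 1, cz = 2, r = 0.75, color = 'olive'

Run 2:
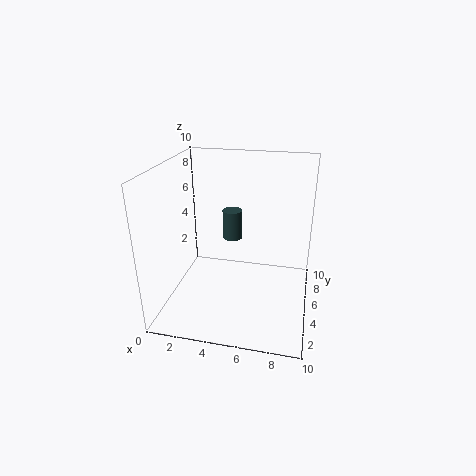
cx = 4, cy = 7.5, cz = 3.75, r = 0.75, color = 'darkslategray'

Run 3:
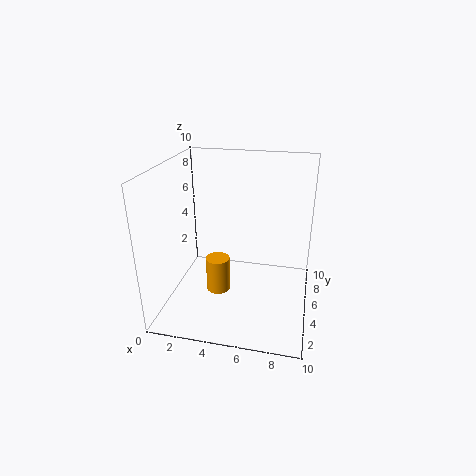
cx = 4.25, cy = 2.5, cz = 2.5, r = 0.75, color = 'orange'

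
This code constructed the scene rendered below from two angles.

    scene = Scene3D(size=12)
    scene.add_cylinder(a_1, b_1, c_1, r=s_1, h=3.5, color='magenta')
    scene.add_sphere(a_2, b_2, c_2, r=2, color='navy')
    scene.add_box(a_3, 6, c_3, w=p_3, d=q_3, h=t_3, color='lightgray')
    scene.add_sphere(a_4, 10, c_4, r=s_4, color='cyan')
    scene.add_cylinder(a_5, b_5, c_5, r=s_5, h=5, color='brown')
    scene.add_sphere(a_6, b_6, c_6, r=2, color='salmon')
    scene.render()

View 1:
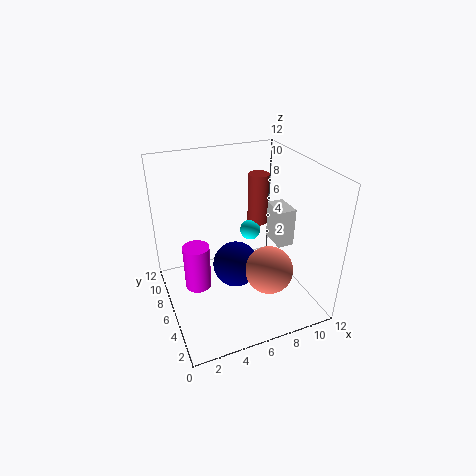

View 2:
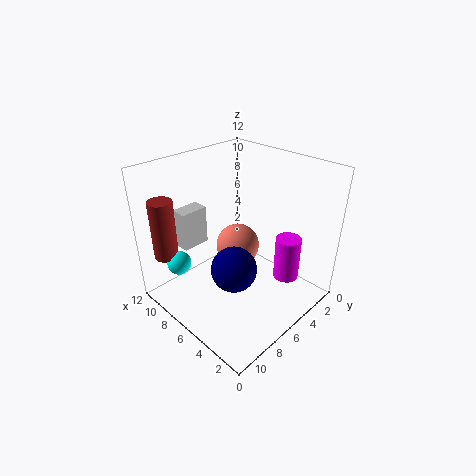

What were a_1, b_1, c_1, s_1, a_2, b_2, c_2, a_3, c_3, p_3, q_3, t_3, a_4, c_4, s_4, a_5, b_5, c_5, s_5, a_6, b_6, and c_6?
a_1 = 2, b_1 = 4.5, c_1 = 3.5, s_1 = 1, a_2 = 6, b_2 = 6.5, c_2 = 3, a_3 = 10, c_3 = 4, p_3 = 1.5, q_3 = 2.5, t_3 = 3.5, a_4 = 9, c_4 = 4, s_4 = 1, a_5 = 10, b_5 = 10.5, c_5 = 4.5, s_5 = 1, a_6 = 8, b_6 = 4, c_6 = 3.5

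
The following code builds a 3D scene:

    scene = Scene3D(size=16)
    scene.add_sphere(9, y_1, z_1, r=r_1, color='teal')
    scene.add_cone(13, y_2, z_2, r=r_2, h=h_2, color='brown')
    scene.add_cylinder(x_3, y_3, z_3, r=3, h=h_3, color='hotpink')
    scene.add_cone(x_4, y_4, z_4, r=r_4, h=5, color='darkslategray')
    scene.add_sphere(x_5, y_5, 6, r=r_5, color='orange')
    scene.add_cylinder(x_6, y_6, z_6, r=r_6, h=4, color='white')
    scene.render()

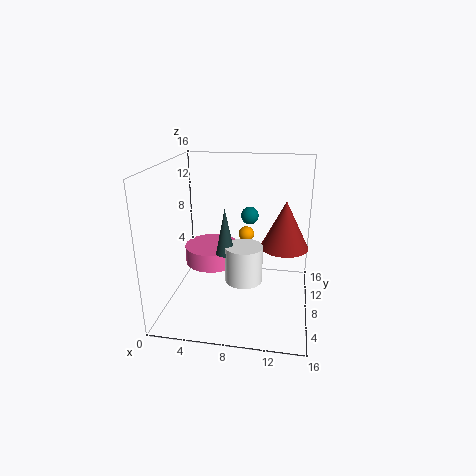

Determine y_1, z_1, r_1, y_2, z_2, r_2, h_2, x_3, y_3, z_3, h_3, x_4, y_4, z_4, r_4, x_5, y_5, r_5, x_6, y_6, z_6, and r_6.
y_1 = 10; z_1 = 10; r_1 = 1; y_2 = 13; z_2 = 5; r_2 = 3; h_2 = 6; x_3 = 5; y_3 = 8; z_3 = 5; h_3 = 2; x_4 = 7; y_4 = 6; z_4 = 7; r_4 = 1; x_5 = 8; y_5 = 14; r_5 = 1; x_6 = 9; y_6 = 6; z_6 = 4; r_6 = 2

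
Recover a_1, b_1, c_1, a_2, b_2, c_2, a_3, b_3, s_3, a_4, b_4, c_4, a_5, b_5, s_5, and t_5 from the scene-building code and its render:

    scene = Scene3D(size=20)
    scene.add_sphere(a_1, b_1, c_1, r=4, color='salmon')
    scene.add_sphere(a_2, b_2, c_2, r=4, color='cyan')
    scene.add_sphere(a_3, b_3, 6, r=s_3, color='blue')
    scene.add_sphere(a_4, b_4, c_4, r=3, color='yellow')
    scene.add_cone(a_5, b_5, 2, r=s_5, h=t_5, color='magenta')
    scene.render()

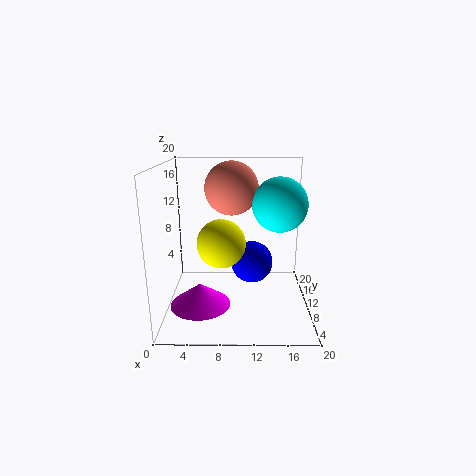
a_1 = 9; b_1 = 15; c_1 = 16; a_2 = 16; b_2 = 13; c_2 = 14; a_3 = 12; b_3 = 11; s_3 = 3; a_4 = 8; b_4 = 5; c_4 = 11; a_5 = 5; b_5 = 6; s_5 = 4; t_5 = 3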